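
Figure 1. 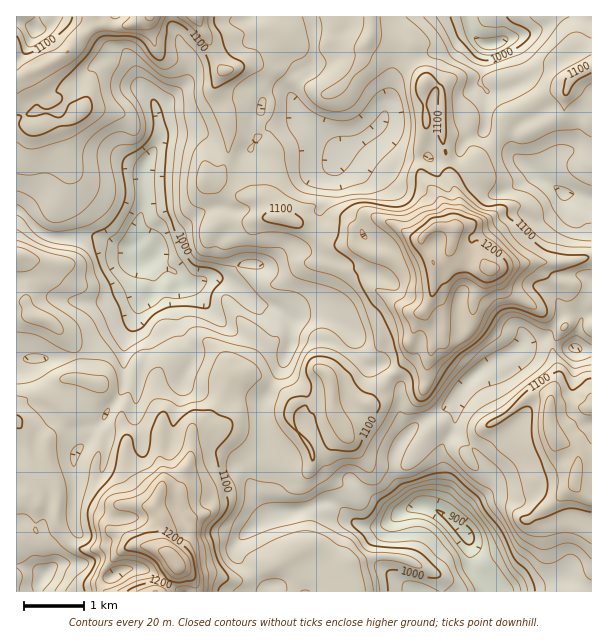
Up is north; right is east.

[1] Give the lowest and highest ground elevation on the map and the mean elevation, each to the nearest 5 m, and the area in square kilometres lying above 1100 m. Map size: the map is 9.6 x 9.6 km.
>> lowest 895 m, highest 1250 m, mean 1070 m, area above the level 20.1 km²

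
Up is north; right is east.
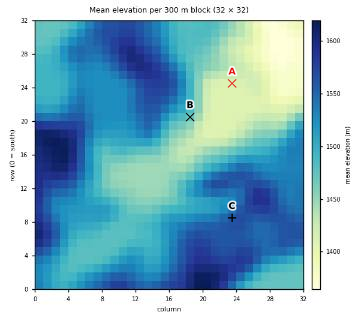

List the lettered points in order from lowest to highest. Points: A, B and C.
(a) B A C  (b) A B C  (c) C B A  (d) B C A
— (b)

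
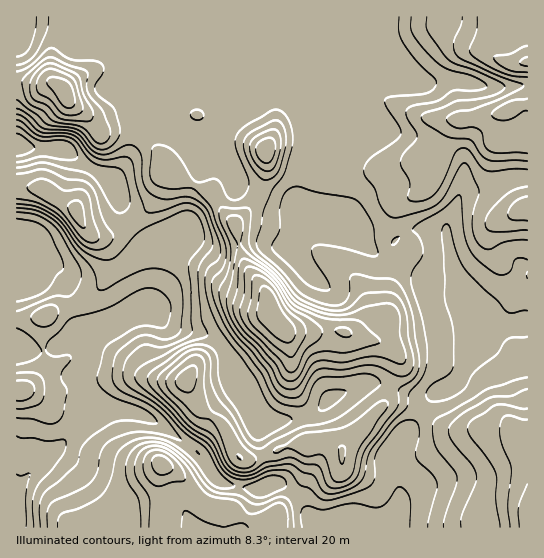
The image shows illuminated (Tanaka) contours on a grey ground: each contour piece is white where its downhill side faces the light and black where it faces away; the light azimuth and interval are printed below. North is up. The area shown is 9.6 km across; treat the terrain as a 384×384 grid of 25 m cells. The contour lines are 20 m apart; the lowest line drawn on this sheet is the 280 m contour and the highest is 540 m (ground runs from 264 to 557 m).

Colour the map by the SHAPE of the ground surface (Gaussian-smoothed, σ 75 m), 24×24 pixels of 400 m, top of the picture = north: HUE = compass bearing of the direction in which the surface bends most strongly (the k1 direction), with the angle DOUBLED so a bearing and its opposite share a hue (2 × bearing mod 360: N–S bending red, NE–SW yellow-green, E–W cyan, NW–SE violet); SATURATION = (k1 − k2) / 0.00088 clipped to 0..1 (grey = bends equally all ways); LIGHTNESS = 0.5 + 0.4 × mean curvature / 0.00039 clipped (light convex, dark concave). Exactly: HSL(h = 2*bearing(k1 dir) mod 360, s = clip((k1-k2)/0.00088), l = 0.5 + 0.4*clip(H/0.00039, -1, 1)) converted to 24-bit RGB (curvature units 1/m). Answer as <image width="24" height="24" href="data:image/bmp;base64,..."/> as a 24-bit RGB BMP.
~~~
<image width="24" height="24" href="data:image/bmp;base64,Qk32BgAAAAAAADYAAAAoAAAAGAAAABgAAAABABgAAAAAAMAGAAATCwAAEwsAAAAAAAAAAAAAOCVmo8SVp5aymnuihnWEQUVyytGOemaDg2NvsY9lXcHIaGfV7uXISCNdgHQ/ZnVQgoZhYYFsYXeEeH2QjIeWn4WCSkV2p7qEMnGSmryNjXhxj2yKqGqKckRywc1KcW1OeOm8L5Pt1mECCTAM/hoIkCZ74VVcP5cnRKVoYY2QYnR4ZH5ufIR2lnt6VlWLqrKDNqVebZJYlXpyc2NskWGInGa32Lu0q/PlGFzfMwAY/8tRC44jEzkNj50/YY/B8OfbLJi2Y1SQhGiDbHpobXxdgIBeZnhglaZrootyOXBCbY1YeX6XapKoY6zT1/Ts7TSiMwAcNd26z/zjrGL/wp/8pLLcM8PT48akhnYzJVddgmyem3SZh3qEeYmBdomNgpt7iHpflZ16OZJqXY51bphxQao6XjgDMwAKTNhqlP/BZ9BDHjk/ZZwwedRwkG3KxHeu76bCIXJvMFpPeIukkom5jpOudHmehrW8XrJYb7OWe3aTSndhe3AyVC4TMwsTY8p6o+q4e9qYgih3gjlqlnssQbMTLFszeohbzYyq6KfcJpe+RqaQVZCapoKyl7LBc1Sg4NvuUl2shHGMekmUqFi5jmrOf5foz+roitqBSHtpaTFpezJ64cKYWs5ML01BPmclVXQw3WMnipMxPGlPQXBCVYBFjJVNlGZ3p2hDrU11jnGBTGKCaG2ihb28RK/Mx57T89nYRDB9YSNgc0VS3umezltmXD17lqFwP3JafqtlvOXCNkmWZ42RZIeAhItpcH9Uf3hPgZZQeI1sYW6MSaKWkq+jTbGiNJBr7YNegQBbdiZNdqlpt+OinlnGUGO+o527dpLOlNbDlL1oYEuIdXeDY3V8iH55fYWLjGDJz9eURXx6bn9ZVHpOUo05dFQ6XDIynl83fh99n6rJsNnMve/WjZbnc4j4xK7trVm2vq6AT4OuY1mDf3iFaml+hIBsfoJmOpCu45izqULQtH2daY5mXHxdbWtiR1Roll6AUX7Dhr692+e5fPuuNSpzQiEXXDIfuY1vzcernEOjeGKAfnN6e2F5h4BtiXZxXHNOcYVDcUxetXFhqH13a3pvY29vSmh2WYefZqvEtmVozP/PuRmaTho3ck1aV6pza6RvsIxgi0NXa31rgGiCgF12jZt6coWXbYmAZYKBbSlIucMpY65bi3albnSeVKKvSLK2VSxnzv+70skMVAwrgmV/c5Obcad8emZah3hdqnWCbpOSa0iAn2Fifa9rXHJbkW9xYjFYoBlO0frYZXfLT4p9X5ppbIqGOi1Seicw2/+ZUik8YXF+eImJfodyf3Vrgm91hopfipprkWpzTzR4uJKNsm1mb2ZTQjERTRUqw/7YftWDQj59ylyrsWtISmM0HREkm/W688vOdFaVWmt/fnh4gH56f3d5fld0tHpun5lFbIE6KFZojKqUtIfEuYvRkJf0zPf+h9/eyJGmRypqhzxiwXttrGW2Najrdu6IZjRB139pRmlqfXFtgnRmenJjYHmHh6SbuIe8y6WyIWd/YZVUUZBcebihlI7aq7bEV1icphYSTB4fS2eLy7q2n83MSoehrGRUYypj865IKLWPW2GKhY2ddXyndnefdX6Qh3p0wKeROj+TlEJJhJM5VGIhTEASbl0DLgUI6iYAPthnJ4F8htGGq219fVp3hFyAUiWj8fLZPnzQQWaKgZWFbHKBbIuUhXainYOmq4yFnjlzWzyQxpigaHK4Yhc49EwiElA6sv/HnKjXPnq6d51ahUlSk5BeVYeNLsPDzNiP7HiyR0KDg4B2fHp1b3pkZV9Jh2REoWxOuW6bPqi2nbR3XW+dK0qyZ2DA1Pftd/jylE+ncmGCenV/YW+doq3AZmGVV35gVYhBzGNAfV2CgX18f3V8hGp/Xn6qjMTWh5TWrqHReHLYwaTkm3HJRTruqsjm2ffURiBHakpEgnJ5fn2AcIR0iIhig29yeYB7dYVvinRmf3N3gXhzcneEeKOeZJ6DcHtHX103iKA2U0gbLikFjnkBID+x6/PYyEGP4FLXalejdH16fX98fn99f399f39+f4B/f4B8gXh6gneIg5GYfJSXg3lwfmVoflRhiFZSoT8spClsebjqp6j1JkM27uMsZUA1gXdPkGJ1k3p+coV+fYCAf39/f4B/f4B/fn2AhHuBdYx7goR1gHZ0gHh/gl+GjGSDdoiagKDGk6jNYrR5TZ9OTmV7t69ihnd2fX99doB+kYh4jHaOe3yBf3+AgICAf4CAe3t/iHqDhY5+eH1/f35/eXmAXFSFk4Kfh6aTZH1+j3Fqq5yAXol7"/>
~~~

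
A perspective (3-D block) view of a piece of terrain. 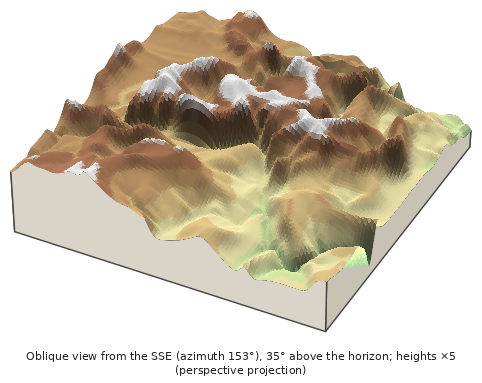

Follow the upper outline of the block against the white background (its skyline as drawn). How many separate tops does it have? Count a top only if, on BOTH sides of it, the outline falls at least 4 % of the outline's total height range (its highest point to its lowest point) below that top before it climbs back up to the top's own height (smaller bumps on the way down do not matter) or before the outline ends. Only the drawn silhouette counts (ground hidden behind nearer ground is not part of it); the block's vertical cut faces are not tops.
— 2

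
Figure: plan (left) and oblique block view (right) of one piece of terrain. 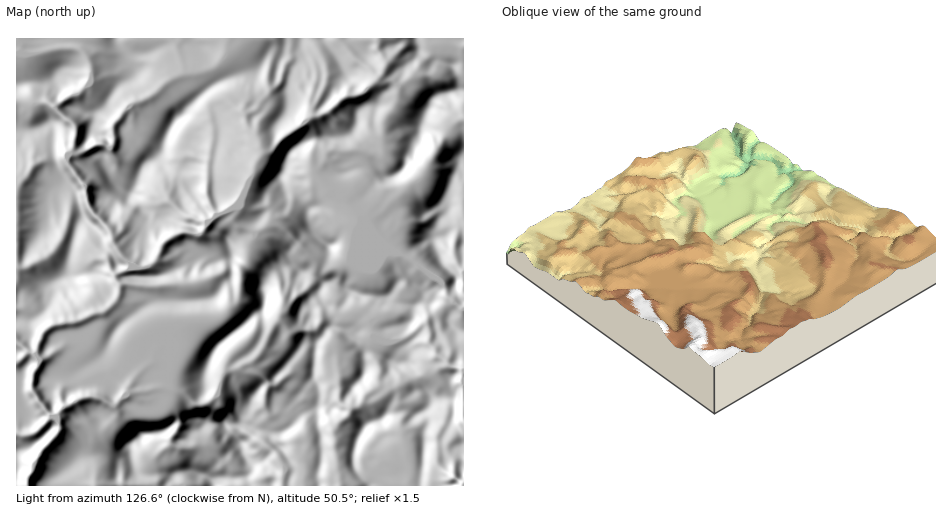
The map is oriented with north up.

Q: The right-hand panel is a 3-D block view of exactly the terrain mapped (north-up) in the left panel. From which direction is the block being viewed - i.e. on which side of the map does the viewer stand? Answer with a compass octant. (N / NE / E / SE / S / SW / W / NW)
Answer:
NE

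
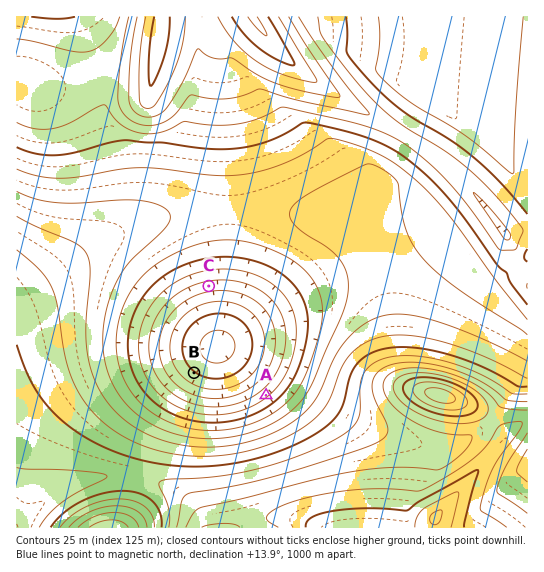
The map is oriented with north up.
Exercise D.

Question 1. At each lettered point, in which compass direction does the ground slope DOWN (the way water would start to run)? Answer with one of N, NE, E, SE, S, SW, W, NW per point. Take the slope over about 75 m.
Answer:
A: NW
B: NE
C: S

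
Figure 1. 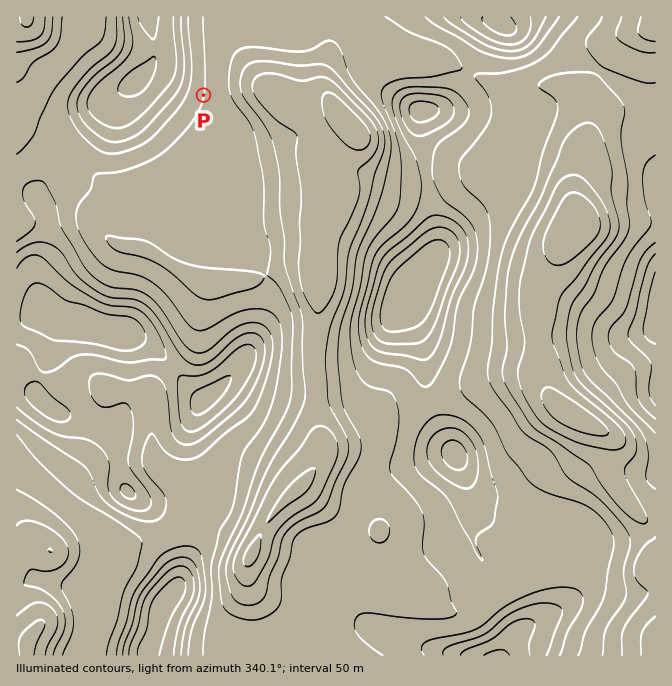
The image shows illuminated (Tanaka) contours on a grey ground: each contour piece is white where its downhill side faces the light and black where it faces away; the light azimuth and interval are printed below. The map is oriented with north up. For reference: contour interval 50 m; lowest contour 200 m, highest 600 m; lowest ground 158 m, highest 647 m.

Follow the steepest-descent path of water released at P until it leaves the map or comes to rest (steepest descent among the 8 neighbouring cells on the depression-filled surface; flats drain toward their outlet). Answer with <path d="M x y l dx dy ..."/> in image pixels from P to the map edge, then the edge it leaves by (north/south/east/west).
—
<path d="M204 95l-12 0-3-3-2 0-22-22-10 0 0-25-1-2 0-6-2-2 0-5-3-7 0-5-2-1"/>
exit: north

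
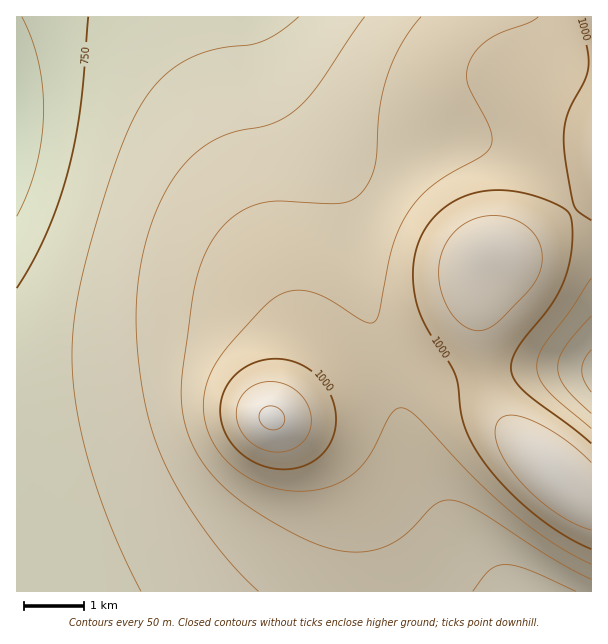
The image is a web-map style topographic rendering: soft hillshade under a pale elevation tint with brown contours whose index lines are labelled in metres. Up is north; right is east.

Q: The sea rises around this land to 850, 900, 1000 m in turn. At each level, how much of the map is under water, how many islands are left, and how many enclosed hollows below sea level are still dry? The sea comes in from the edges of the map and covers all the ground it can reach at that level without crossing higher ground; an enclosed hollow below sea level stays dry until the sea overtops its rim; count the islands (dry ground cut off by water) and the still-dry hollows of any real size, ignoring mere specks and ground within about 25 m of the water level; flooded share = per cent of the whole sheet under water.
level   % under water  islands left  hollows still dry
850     32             0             0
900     50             0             0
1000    85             1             0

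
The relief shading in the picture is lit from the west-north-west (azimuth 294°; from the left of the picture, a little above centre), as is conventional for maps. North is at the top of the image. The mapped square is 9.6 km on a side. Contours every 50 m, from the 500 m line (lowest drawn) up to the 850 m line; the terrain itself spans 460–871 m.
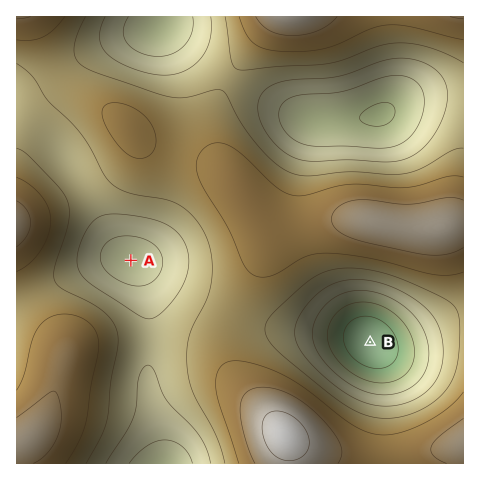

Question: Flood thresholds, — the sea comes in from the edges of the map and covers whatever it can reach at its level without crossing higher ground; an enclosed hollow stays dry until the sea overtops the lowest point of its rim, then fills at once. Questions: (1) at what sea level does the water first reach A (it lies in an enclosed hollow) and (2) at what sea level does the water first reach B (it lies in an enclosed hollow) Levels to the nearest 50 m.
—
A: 650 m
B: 700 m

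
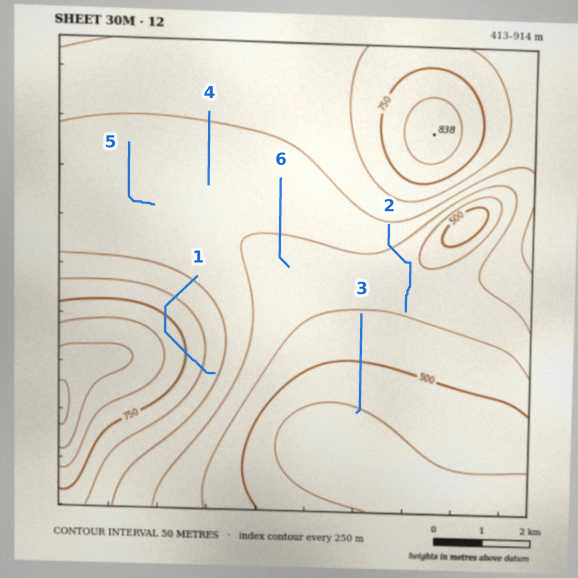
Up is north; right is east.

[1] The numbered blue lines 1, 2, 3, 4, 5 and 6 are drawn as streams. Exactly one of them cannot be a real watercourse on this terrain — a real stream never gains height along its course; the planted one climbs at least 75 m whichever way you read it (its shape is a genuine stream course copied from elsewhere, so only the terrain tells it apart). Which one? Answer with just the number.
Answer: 1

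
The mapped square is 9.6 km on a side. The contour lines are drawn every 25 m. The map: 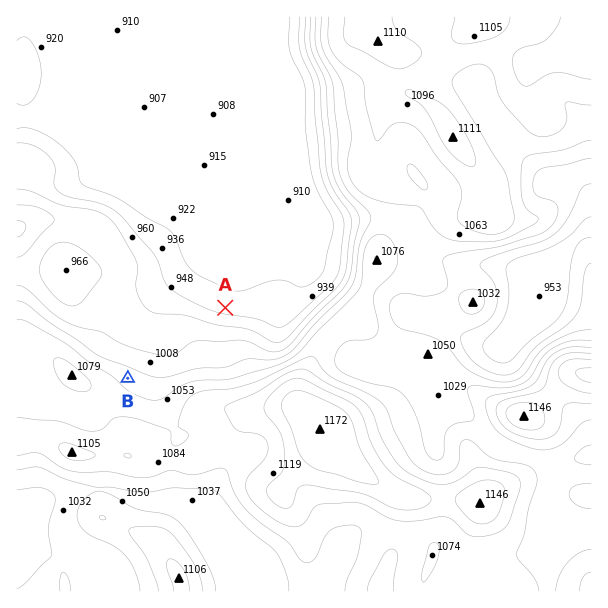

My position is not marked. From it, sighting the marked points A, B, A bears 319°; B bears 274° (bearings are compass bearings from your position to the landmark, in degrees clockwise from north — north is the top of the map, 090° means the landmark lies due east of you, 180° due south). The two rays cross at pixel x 297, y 390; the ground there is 1150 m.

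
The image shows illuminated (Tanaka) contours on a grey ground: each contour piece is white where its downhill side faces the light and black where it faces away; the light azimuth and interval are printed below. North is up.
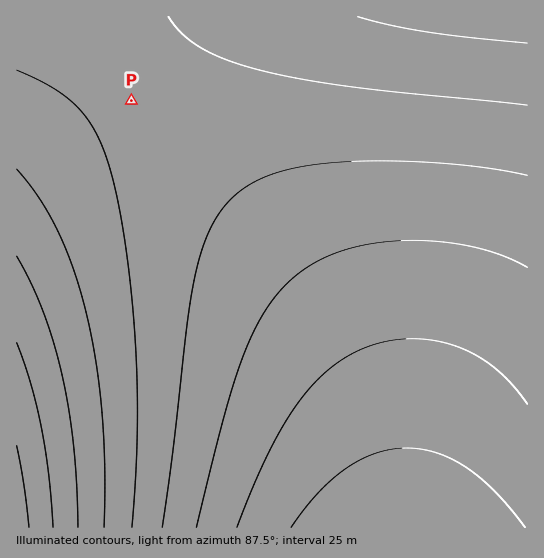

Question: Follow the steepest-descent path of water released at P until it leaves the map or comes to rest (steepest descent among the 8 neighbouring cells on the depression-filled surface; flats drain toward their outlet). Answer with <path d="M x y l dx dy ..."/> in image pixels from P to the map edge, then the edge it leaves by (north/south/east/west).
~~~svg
<path d="M131 101l-14 0-100 100"/>
exit: west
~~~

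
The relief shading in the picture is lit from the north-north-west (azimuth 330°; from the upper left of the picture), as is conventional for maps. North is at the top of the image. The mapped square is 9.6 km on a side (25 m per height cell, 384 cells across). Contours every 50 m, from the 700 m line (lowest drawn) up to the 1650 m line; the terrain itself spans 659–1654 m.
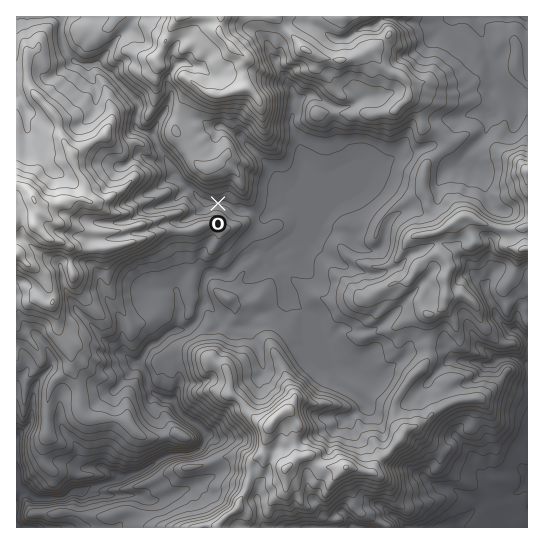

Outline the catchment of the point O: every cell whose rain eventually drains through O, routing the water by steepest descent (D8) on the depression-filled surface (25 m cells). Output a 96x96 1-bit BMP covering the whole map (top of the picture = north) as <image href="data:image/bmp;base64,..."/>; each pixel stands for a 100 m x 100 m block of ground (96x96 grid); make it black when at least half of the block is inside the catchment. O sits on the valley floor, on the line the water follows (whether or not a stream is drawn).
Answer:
<image width="96" height="96" href="data:image/bmp;base64,Qk2+BAAAAAAAAD4AAAAoAAAAYAAAAGAAAAABAAEAAAAAAIAEAAATCwAAEwsAAAIAAAAAAAAA////AAAAAAAAAAAAAAAAAAAAAAAAAAAAAAAAAAAAAAAAAAAAAAAAAAAAAAAAAAAAAAAAAAAAAAAAAAAAAAAAAAAAAAAAAAAAAAAAAAAAAAAAAAAAAAAAAAAAAAAAAAAAAAAAAAAAAAAAAAAAAAAAAAAAAAAAAAAAAAAAAAAAAAAAAAAAAAAAAAAAAAAAAAAAAAAAAAAAAAAAAAAAAAAAAAAAAAAAAAAAAAAAAAAAAAAAAAAAAAAAAAAAAAAAAAAAAAAAAAAAAAAAAAAAAAAAAAAAAAAAAAAAAAAAAAAAAAAAAAAAAAAAAAAAAAAAAAAAAAAAAAAAAAAAAAAAAAAAAAAAAAAAAAAAAAAAAAAAAAAAAAAAAAAAAAAAAAAAAAAAAAAAAAAAAAAAAAAAAAAAAAAAAAAAAAAAAAAAAAAAAAAAAAAAAAAAAAAAAAAAAAAAAAAAAAAAAAAAAAAAAAAAAAAAAAAAAAAAAAAAAAAAAAAAAAAAAAAAAAAAAAAAAAAAAAAAAAAAAAAAAAAAAAAAAAAAAAAAAAAAAAAAAAAAAAAAAAAAAAAAAAAAAAAAAAAAAAAAAAAAAAAAAAAAAAAAAAAAAAAAAAAAAAAAAAAAAAAAAAAAAAAAAAAAAAAAAAAAAAAAAAAAAAAAAAAAAAAAAAAAAAAAAAAAAAAAAAAAAAAAAAAAAAAAAAAAAAAAAAAAAAAAAAAAAAAAAAAAAAAAAAAAAAAAAAAAAAAAAAAAAAAAAAAAAAAAAAAAAAAAAAAAAAAAAAAAAAAAAAAAAAAAAAAAAAAAAAAAAAAAAAAAAAAAAAAAAAAAAAAAAAAAAAAAAAAAAAAAAAAAH4AAAAAAAAAAAAAAf/gAAAAAAAAAAAAD//+AAAAAAAAAAAAH///gAAAAAAAAAAAP////4AAAAAAAAAAf////+AAAAAAAAAAP/////AAAAAAAAAAP/////AAAAAAAAAAP/////AAAAAAAAAAf/////AAAAAAAAAAf/////AAAAAAAAAA//////AAAAAAAAAD//////AAAAAAAAAD//////AAAAAAAAAD//////AAAAAAAAAD/////8AAAAAAAAAD/////wAAAAAAAAAD/////gAAAAAAAAAD/////gAAAAAAAAAD/////AAAAAAAAAAD////+AAAAAAAAAAD////+AAAAAAAAAAD////8AAAAAAAAAAD////8AAAAAAAAAAD////8AAAAAAAAAAD////+AAAAAAAAAAD////+AAAAAAAAAAD////+AAAAAAAAAAD////+AAAAAAAAAAD/////BwAAAAAAAAD/////n8AAAAAAAAD//////+AAAAAAAAD//////+AAAAAAAAD//////+AAAAAAAAD//////+AAAAAAAAD//////+AAAAAAAAD//////+AAAAAAAAD//////4AAAAAAAAD//////wAAAAAAAAD//////gAAAAAAAAD//////AAAAAAAAAD//////AAAAAAAAAD//////AAAAAAAAAD//////AAAAAAAAAA="/>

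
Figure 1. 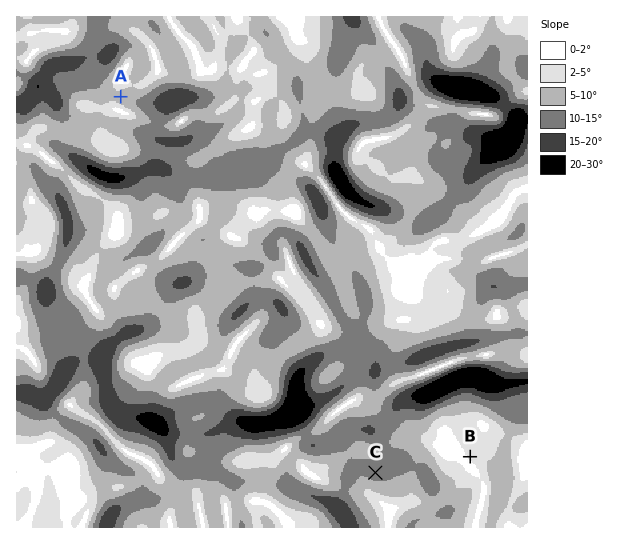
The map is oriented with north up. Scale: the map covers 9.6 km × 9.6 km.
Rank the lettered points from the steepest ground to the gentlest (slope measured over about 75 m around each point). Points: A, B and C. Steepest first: C A B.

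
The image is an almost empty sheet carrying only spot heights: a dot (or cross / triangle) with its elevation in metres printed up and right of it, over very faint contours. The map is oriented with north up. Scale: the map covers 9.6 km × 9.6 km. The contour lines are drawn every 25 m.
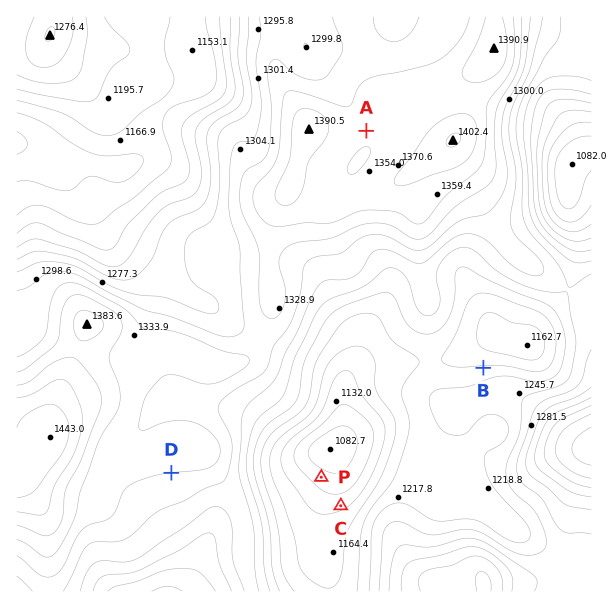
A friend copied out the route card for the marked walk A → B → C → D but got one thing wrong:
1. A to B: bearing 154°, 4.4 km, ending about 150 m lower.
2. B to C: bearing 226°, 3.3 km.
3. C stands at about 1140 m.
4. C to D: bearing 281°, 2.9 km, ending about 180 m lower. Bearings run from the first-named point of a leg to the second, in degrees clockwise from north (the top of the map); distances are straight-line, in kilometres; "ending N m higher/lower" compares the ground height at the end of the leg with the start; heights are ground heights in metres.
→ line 4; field sense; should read higher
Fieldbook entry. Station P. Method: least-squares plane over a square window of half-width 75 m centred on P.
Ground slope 5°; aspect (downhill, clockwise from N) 36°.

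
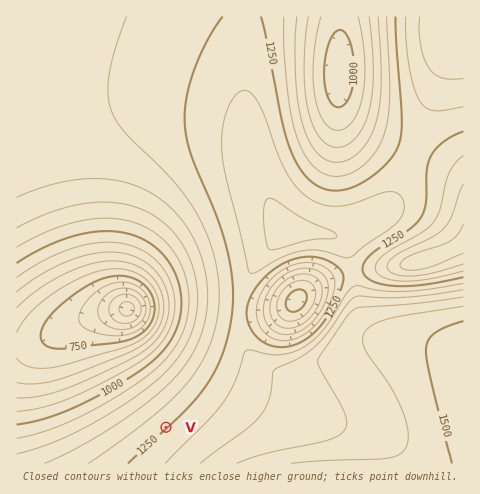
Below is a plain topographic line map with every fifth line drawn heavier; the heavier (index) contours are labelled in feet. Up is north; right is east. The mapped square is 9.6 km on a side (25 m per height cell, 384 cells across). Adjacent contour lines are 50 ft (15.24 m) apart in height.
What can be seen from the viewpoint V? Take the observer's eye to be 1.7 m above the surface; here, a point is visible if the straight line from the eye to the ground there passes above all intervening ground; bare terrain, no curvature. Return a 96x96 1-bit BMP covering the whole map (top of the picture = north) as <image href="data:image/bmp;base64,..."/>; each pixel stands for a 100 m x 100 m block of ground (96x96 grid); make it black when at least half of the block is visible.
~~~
<image width="96" height="96" href="data:image/bmp;base64,Qk2+BAAAAAAAAD4AAAAoAAAAYAAAAGAAAAABAAEAAAAAAIAEAAATCwAAEwsAAAIAAAAAAAAA////AAAAAAD////gD/+AAAAAAAD////4D4AAAAAAAAD/////wAAAAAAAAAD/////8AAAAAAAAAD/////+AAAAAAAAAD//////AAAAAAAAAD//////AAAAAAAAAD//////gAAAAAAAAD/8AD//wAAAAAAAAD/AAAP/4AAAAAAAAD4AAAD/+AAAAAAAADwAAAB//gAAAAAAADgAAAA//4AAAAAAADAAAAAf/+AAAAAAACAAAAAP//gAAAAAACAAAAAP//8AAAAAAAAAAAAH///gAAAAAAAAAAAH///8AAAAAAAAAAAH////wAAAAAAAAAAD/////AAAAAAAAAAD//4D/8AAAAAAAAAD//gA//wAACAAAAAD//AAP/+AACAAAAAD//AAH//wACAAAAAD/+AAD/4AADAAAAAB/8AAB+AAADgAAAAB/8AAA4AAADgAAAAB/8AAA4AAADwAAAAB/8AAAYAAAD4AAAAD/8AAAIAAAD8AAAAD/8AAAEAAAD+AAAAD/8AAAEAAAD/AAAAD/8AAAAAAAD/gAAAD/8AAAAAAAD/wAAAH/+AAAAAAAD/4AAAH/+AAAAAAAD/+AAAP//AAAAAAAD//AAAf//AAAAAAAD//gAA///gAAAAAAD//4AB///wAAAAAAD//+AH///4AAAAAAD///9////8AAAAAAD////////+AAAAAAD/////////gAAAAAD/////////4AAAAAD/////////+AAAAAD//////////+AAAAD///////////wAAAD///////////AAAAD/////////AAAAAAD////////+AAAAAAD////////+AAAAAAD////////8AAAAAAD////////4AAAAAAD////////4AAAAAAD////////wAAAAAAD////////wAAAAAAD////////wAAAAAAD////////gAAAAAAD////////gAAAAAAD////////AAAAAAAD////////AAAAAAAD///////+AAAAAAAD///////+AAAAAAAD///////8AAAAAAAD///////8AAAAAAAD///////4AAAAAAAD///////4AAAAAAAD///////wAAAAAAAD///////gAAAAAAAD///////AAAAAAAAD//////+AAAAAAAAD//////8AAAAAAAAD//////wAAAAAAAAD//////gAAAAAAAAD/////+AAAAAAAAAD/////4AAAAAAAAAD/////gAAAAAAAAAD////+AAAAAAAAAAD////8AAAAAAAAAAD////wAAAAAAAAAAD////gAAAAAAAAAAD////AAAAAAAAAAAD///+AAAAAAAAAAAD///8AAAAAAAAAAAD///4AAAAAAAAAAAD///4AAAAAAAAAAAD///wAAAAAAAAAAAD///wAAAAAAAAAAAD///wAAAAAAAAAAAD///wAAAAAAAAAAAD///wAAAAAAAAAAAD///gAAAAAAAAAAAD///gAAAAAAAAAAAD///gAAAAAAAAAAAD///gAAAAAAAAAAAA="/>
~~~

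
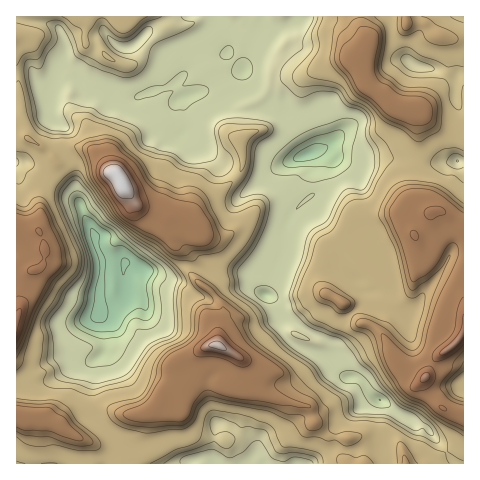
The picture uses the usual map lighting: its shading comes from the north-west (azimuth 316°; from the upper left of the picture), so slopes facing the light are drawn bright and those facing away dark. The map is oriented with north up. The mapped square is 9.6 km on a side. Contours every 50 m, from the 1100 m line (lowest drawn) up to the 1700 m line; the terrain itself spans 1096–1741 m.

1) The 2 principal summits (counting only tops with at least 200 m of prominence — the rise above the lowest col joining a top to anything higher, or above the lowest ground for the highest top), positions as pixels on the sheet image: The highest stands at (122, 182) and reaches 1741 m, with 645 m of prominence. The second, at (218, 346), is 1718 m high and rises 288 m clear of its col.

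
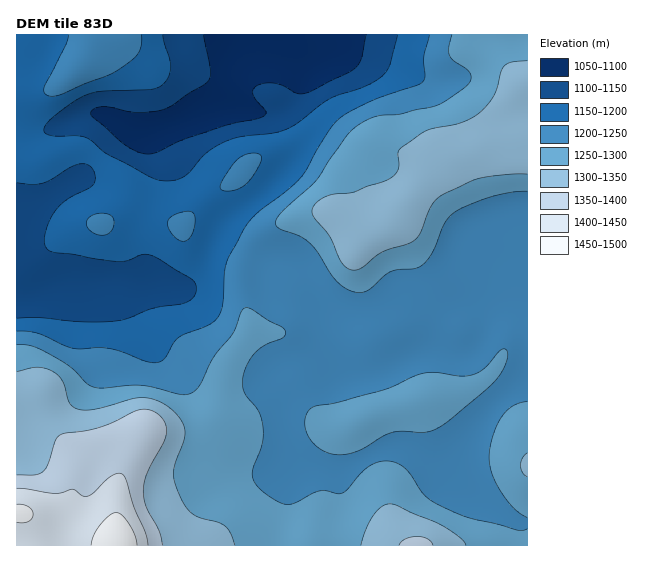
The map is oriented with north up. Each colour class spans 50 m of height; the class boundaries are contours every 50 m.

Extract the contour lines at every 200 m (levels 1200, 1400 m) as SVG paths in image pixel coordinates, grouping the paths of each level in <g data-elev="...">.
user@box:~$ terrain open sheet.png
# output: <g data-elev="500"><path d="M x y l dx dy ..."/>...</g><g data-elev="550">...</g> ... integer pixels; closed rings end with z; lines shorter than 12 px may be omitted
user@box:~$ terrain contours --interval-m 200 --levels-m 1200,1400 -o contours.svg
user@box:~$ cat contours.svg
<g data-elev="1200"><path d="M183 241l7-3 4-10 1-12-2-4-3-1-15 4-5 2-2 4 0 6 4 6 5 6z"/><path d="M98 235l8 0 6-4 2-8-3-7-5-2-7-1-6 2-5 4-2 4 2 5 4 4z"/><path d="M223 191l14-1 10-7 13-19 2-5-2-4-5-2-6 1-12 6-16 23-1 5z"/><path d="M69 35l-3 10-22 42 0 5 5 4 12-1 48-20 10-6 13-9 6-7 3-8 1-10"/><path d="M429 35l-5 21 1 20-2 5-6 4-48 17-22 11-12 9-15 22-19 33-14 14-30 22-12 15-19 36-3 40-5 13-11 9-28 11-5 5-8 14-4 5-5 2-8-1-28-11-14-3-34 0-35-15-21-2"/></g><g data-elev="1400"><path d="M148 545l-3-13-11-25-8-27-4-6-4-1-7 3-18 18-7 2-4 0-9-7-18 4-38-5"/></g>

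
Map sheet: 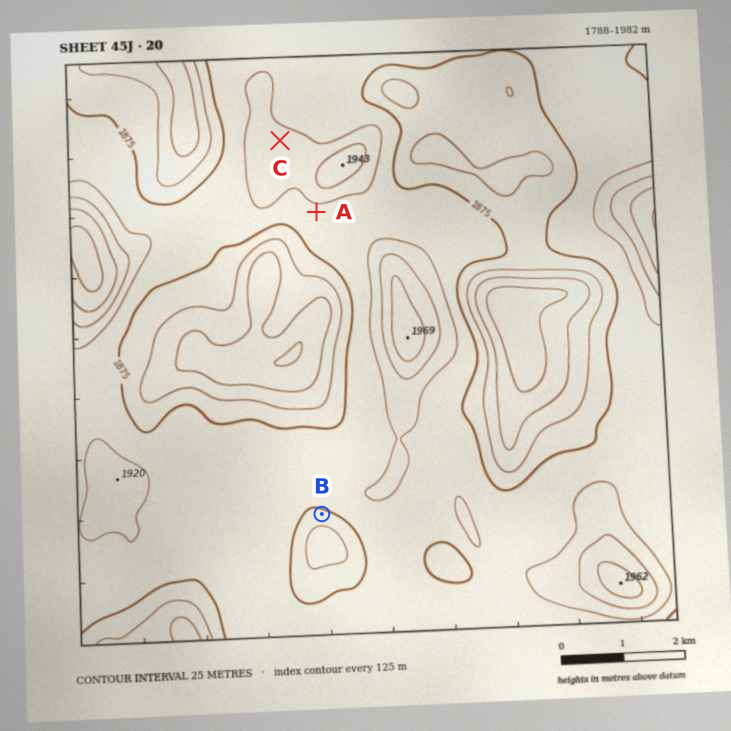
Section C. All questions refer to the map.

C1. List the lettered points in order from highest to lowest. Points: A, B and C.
C A B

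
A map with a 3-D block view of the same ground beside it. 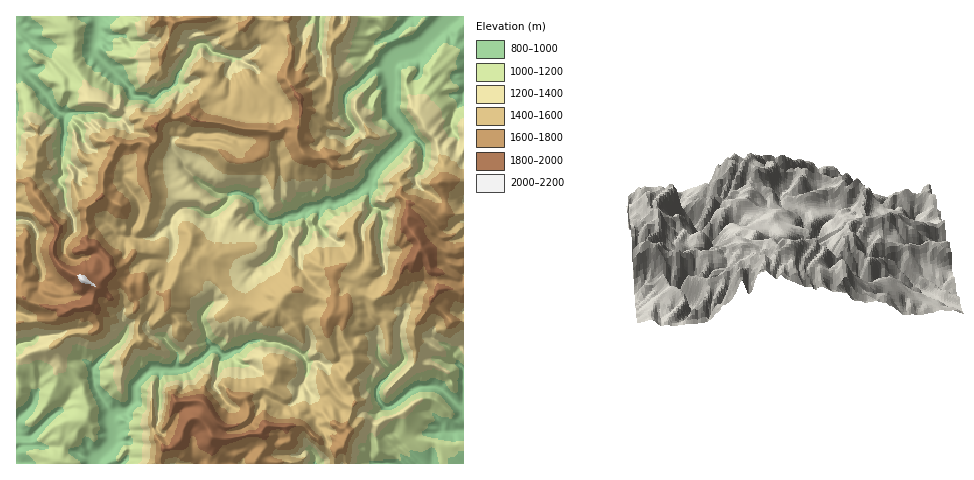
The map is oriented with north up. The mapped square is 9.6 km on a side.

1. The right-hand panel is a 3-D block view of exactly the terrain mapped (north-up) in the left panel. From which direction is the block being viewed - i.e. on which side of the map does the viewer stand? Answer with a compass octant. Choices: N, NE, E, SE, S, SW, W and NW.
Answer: E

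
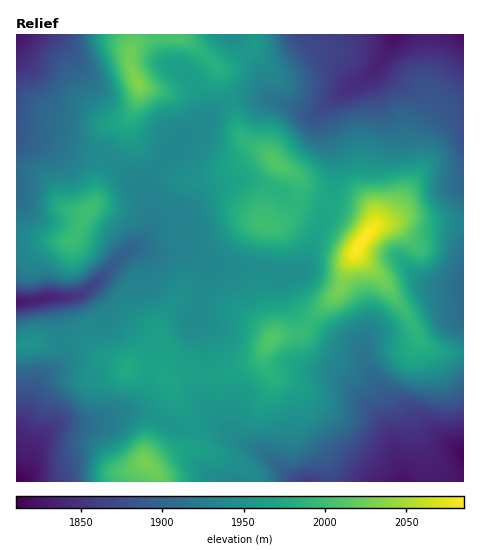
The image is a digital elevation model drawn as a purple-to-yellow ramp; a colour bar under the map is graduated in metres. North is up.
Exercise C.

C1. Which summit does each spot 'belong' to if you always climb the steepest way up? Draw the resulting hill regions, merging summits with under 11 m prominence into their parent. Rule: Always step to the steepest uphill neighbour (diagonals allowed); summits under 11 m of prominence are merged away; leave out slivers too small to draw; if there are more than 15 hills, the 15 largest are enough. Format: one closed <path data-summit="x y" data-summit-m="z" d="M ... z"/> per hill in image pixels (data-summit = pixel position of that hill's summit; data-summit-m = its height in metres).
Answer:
<path data-summit="360 245" data-summit-m="2086" d="M463 34l-67 0-7 15-13 19-8 9-25 13-15 13-5 9 0 7 13 38 0 19-6 27-27 65-5 5-15 4 5 18 10 17 8 8 35 22 17 6 6 6 7 20 28 36 2 12-3 15 0 20 5 25 61-1z"/><path data-summit="138 82" data-summit-m="2033" d="M395 34l-378 0-1 101 17 4 19 0 29 12 18 3 20 14 26 27 2-12 29-34 5-9 19-14 22-20 15-7 18-1 16 1 35 13 9 0 25-20 28-15 8-9 13-19z"/><path data-summit="271 339" data-summit-m="2013" d="M206 259l-2 1 3 6 0 11-10 46 0 7 7 20 0 15-7 20 0 9 5 10 16 15 17 19 35 18 21 21 8 5 103 0 0-10-4-15 0-20 3-15-1-8-5-10-24-30-9-22-6-5-15-5-35-22-8-8-9-15-8-21-4 0-19-9-37-1z"/><path data-summit="127 368" data-summit-m="1977" d="M138 248l-12 4-41 40-10 4-21 0-2 2 10 41 0 15-4 10-22 22-6 21-14 27 1 47 11-9 6-21 5-10 15-15 9-4 29 2 18-4 19-7 16 0 33 15 38-1 14 5-5-6-23-22-5-10 0-9 7-20 0-15-7-20 0-7 10-46-1-15-7-8-10-4-36 3z"/><path data-summit="87 213" data-summit-m="2002" d="M18 136l-2 0 0 166 62-7 18-11 30-32 14-9 13-23 0-15-9-12-38-35-32-10-22-9-19 0z"/><path data-summit="274 162" data-summit-m="2012" d="M255 98l-18 1-22 12-15 15-17 11-7 12-21 22-9 14 0 9 8 14-3 18 8-9 27-3 20-22 32-13 11 1 27 9 16 9 27 9 7 5 10-36 0-19-13-38 0-7 3-6-11 6-9 0-26-10z"/><path data-summit="146 463" data-summit-m="2028" d="M145 413l-16 0-19 7-18 4-29-2-9 4-17 18-9 28-12 9 282 0-7-4-21-21-49-28-43 0z"/><path data-summit="265 226" data-summit-m="2002" d="M241 179l-16 3-19 10-23 23-24 2-24 30 18 6 36-3 19 12 13 4 37 1 25 10 15-4 6-7 21-55-6-4-27-9-16-9z"/><path data-summit="29 344" data-summit-m="1954" d="M52 298l-36 5 1 130 13-26 6-21 24-27 2-20-8-36z"/>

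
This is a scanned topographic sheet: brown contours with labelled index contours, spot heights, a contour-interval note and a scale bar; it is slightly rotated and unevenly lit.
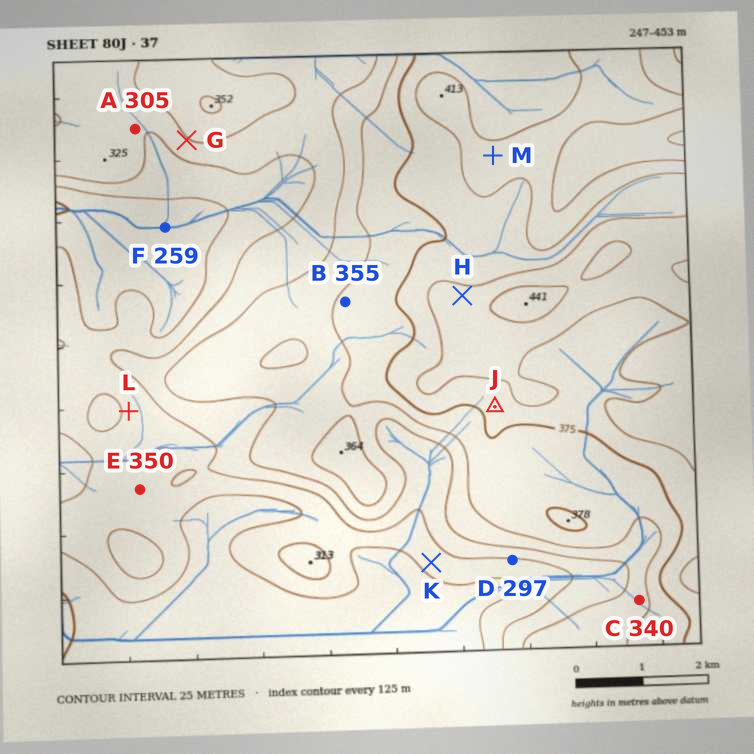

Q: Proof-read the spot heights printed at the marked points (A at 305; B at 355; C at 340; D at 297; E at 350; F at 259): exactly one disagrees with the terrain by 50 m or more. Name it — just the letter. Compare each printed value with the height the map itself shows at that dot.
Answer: E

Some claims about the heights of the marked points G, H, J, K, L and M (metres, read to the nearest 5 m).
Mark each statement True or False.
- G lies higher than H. False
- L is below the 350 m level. True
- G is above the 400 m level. False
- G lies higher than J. False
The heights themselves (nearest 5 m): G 320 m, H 415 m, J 385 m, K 285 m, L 295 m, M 410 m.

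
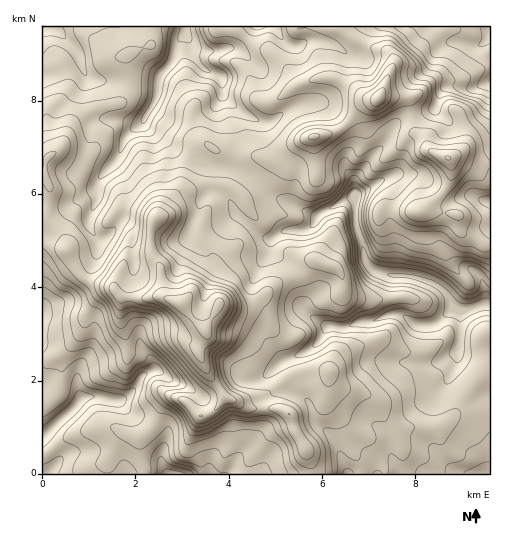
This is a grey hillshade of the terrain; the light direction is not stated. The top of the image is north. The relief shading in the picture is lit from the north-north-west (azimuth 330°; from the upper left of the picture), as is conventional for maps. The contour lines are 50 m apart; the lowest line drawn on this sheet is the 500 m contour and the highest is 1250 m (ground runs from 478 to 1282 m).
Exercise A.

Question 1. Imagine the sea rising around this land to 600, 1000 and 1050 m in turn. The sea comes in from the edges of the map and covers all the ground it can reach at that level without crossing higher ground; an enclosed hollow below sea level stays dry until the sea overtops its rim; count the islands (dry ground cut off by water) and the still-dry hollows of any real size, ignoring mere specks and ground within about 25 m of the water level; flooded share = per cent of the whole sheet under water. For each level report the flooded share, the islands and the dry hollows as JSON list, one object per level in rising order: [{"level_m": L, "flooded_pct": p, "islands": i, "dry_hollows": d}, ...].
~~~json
[{"level_m": 600, "flooded_pct": 9, "islands": 0, "dry_hollows": 0}, {"level_m": 1000, "flooded_pct": 91, "islands": 4, "dry_hollows": 0}, {"level_m": 1050, "flooded_pct": 94, "islands": 3, "dry_hollows": 0}]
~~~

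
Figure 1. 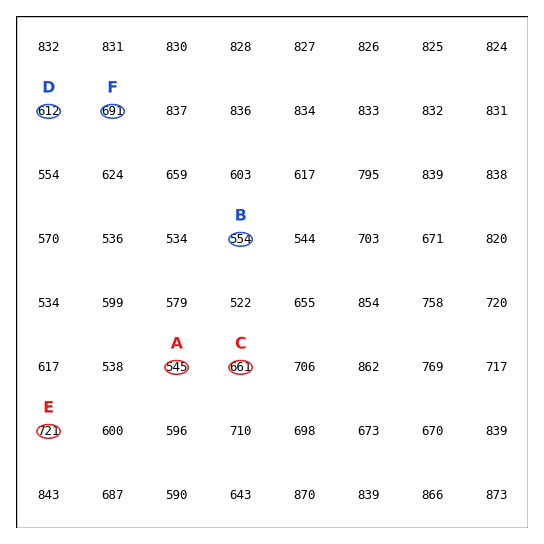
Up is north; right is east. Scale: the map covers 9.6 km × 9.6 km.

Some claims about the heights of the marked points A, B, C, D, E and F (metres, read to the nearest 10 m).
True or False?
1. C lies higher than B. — True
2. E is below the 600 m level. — False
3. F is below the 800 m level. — True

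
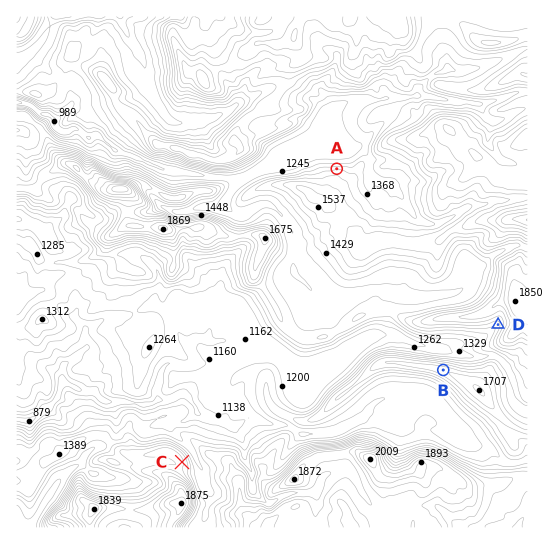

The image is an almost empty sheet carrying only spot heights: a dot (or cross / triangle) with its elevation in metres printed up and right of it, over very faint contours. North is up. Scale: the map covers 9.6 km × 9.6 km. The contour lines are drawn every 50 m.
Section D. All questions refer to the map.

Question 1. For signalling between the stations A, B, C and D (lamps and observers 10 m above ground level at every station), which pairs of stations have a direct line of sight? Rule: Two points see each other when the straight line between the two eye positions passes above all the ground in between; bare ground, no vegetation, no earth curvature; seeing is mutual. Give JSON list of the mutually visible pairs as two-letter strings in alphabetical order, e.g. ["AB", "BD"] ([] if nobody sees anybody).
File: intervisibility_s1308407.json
["BC", "BD"]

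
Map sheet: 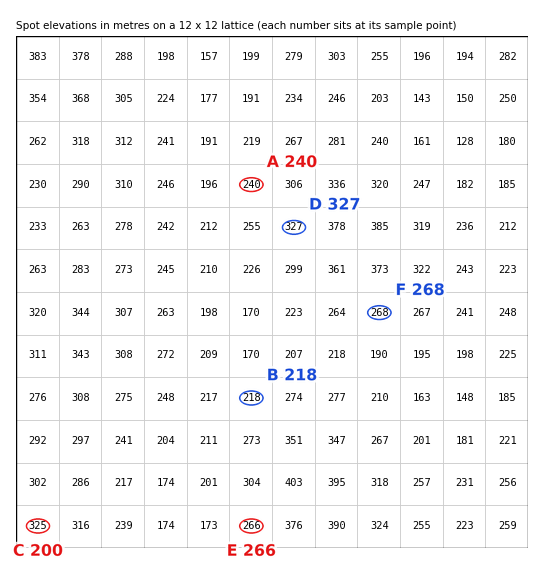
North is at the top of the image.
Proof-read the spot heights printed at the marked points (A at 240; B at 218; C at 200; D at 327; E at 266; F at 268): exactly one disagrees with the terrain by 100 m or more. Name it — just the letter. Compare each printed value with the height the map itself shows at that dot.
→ C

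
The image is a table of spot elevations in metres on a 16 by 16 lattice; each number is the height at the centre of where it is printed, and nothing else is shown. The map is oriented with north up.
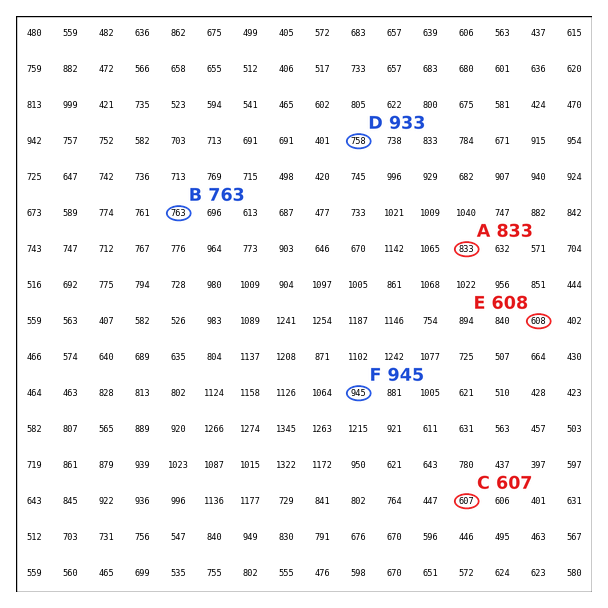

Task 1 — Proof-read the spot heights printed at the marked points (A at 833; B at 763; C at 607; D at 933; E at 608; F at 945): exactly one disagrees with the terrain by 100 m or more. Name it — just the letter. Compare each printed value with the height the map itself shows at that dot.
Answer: D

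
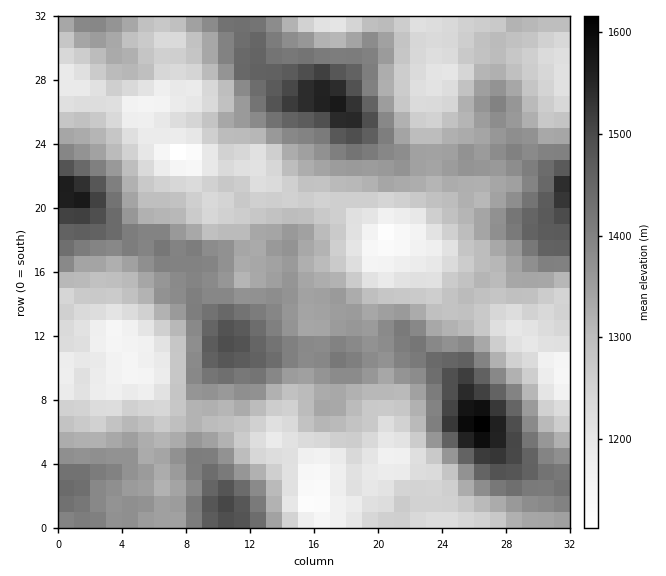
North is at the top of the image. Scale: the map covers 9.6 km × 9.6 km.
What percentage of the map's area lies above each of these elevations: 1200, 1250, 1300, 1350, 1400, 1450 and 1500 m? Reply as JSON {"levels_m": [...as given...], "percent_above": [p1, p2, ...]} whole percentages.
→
{"levels_m": [1200, 1250, 1300, 1350, 1400, 1450, 1500], "percent_above": [90, 75, 57, 39, 21, 10, 4]}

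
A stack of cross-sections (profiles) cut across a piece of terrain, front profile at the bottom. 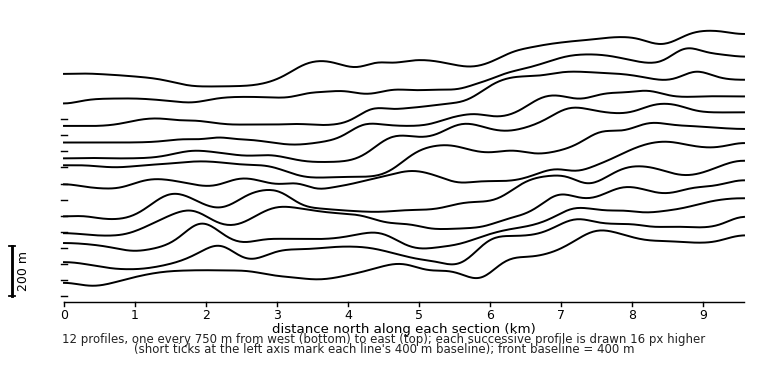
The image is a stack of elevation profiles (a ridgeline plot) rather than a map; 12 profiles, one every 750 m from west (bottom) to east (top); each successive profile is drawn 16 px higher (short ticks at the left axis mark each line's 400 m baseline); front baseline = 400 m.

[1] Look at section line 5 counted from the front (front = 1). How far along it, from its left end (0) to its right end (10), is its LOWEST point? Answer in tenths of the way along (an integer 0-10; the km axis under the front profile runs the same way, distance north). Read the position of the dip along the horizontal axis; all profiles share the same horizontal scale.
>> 1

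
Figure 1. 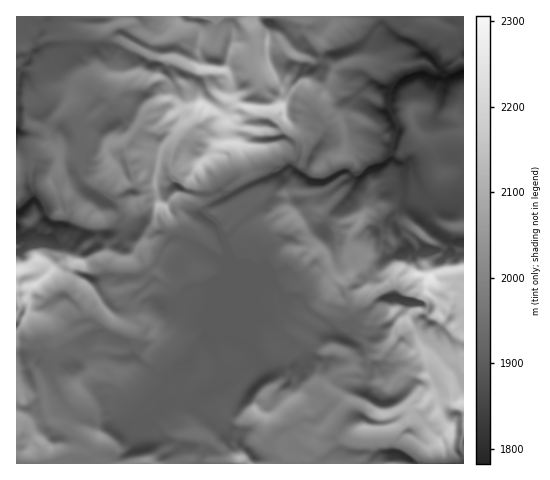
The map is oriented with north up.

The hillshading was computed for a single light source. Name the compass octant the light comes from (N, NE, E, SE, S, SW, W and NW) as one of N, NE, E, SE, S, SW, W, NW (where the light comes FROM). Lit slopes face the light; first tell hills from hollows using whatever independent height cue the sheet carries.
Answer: S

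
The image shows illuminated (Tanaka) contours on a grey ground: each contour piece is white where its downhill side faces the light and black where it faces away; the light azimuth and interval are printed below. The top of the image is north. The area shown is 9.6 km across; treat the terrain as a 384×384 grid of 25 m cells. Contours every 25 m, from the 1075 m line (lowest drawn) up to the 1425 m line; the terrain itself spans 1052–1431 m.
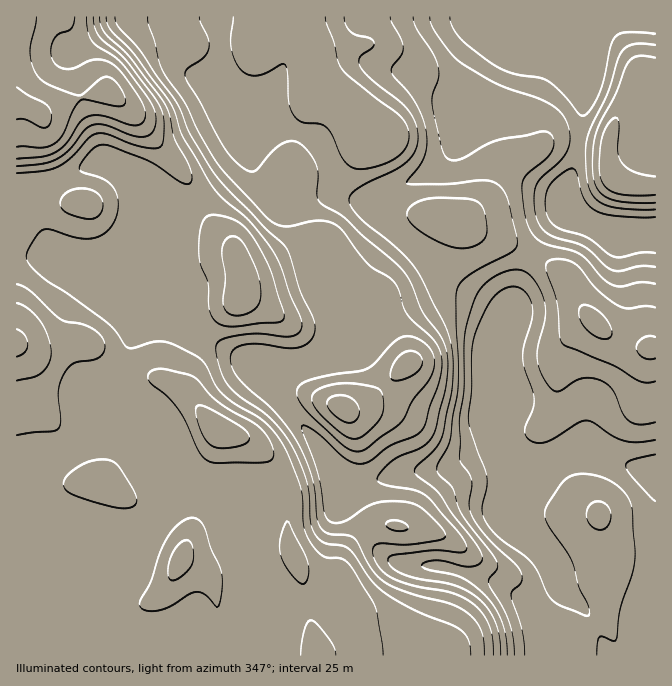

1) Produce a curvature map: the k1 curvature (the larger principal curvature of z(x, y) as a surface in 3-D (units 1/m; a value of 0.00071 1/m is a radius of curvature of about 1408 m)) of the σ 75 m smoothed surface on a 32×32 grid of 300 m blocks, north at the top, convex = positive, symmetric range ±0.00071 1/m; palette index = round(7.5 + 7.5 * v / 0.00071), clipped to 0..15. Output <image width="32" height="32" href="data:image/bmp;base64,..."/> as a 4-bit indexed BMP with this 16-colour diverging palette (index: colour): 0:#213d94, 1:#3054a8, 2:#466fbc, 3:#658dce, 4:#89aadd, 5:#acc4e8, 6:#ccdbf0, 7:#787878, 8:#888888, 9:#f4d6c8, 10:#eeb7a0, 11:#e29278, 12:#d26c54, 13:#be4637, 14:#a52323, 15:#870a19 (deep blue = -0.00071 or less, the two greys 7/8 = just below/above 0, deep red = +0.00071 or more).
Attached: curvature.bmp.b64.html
<image width="32" height="32" href="data:image/bmp;base64,Qk12AgAAAAAAAHYAAAAoAAAAIAAAACAAAAABAAQAAAAAAAACAAATCwAAEwsAABAAAAAAAAAAlD0hAKhUMAC8b0YAzo1lAN2qiQDoxKwA8NvMAHh4eACIiIgAyNb0AKC37gB4kuIAVGzSADdGvgAjI6UAGQqHAIeIeIh4uIipiYiJq5iKiJh3h4iIeLh3uImJmayYmYmXiIeKynmnd7eKvLq7iIiKh4iHiJ2aqIi4vamZqXqIiaiIiHd8u5iLytlXd73ah4moiIiHitl4jcrKmr78iHiZmIiIiInKh462nN3upniZmpeIiJqomYd+xmmqqYZ4iJqZiamaiIh3fch5iZmpiImpl3eImXeKiK+nm4iXmIiJiId3mYiHi7zsh8t4upeJl3iYmad4d47+yYrrqrp3iriJqYqHeIjOmJnP26i7d3e5eJmKd3iry3d5y7u6vJh3uXaJmZiZqZt2eIh3vdyHibmImqmsuYmKlnm4d4zMh4m6mqqpmpiIecq+yYeMq5d3mruZqIh3iHnMy4iHjHmndovKiZeHd4iHrKh3eKuImGecuJmHh4eHiKyYd4q5iJmK3aiJh4iIh4m9qqvLiIiavMqneZmJqIeJzIirp4mamapmmHiJzLmHi8l3mZaKu6mpZ6uqeKqoeM2XiZiYeIiaqmav/5qnd3v6d4mYm6mXeau5n6fNt1jPt3eIh4nMp3iZy693m8mM/Yd3iId5vJd3iKqfp6vN3/yYd4iHnLqHiaqZbOiYis+4eIiIicp4iauYmHjqlmn8h3iJmJuIeKqXd4h4y5aNyZmYiqibmqqod3iIicqormWIh3mXi3iZhnd4iIiY"/>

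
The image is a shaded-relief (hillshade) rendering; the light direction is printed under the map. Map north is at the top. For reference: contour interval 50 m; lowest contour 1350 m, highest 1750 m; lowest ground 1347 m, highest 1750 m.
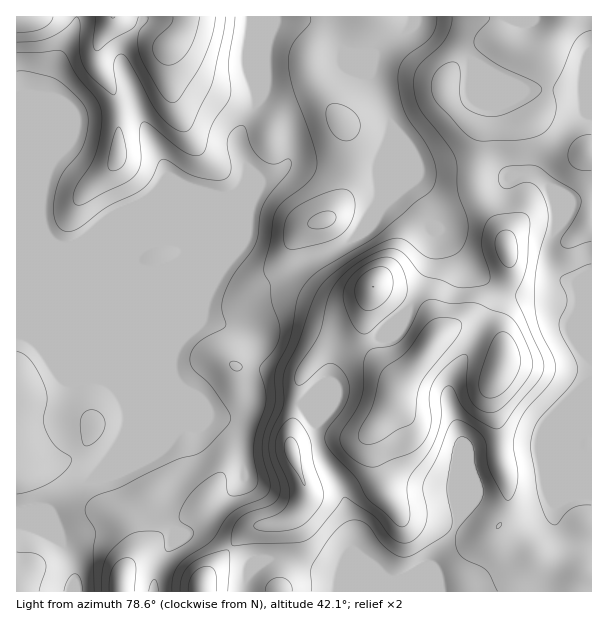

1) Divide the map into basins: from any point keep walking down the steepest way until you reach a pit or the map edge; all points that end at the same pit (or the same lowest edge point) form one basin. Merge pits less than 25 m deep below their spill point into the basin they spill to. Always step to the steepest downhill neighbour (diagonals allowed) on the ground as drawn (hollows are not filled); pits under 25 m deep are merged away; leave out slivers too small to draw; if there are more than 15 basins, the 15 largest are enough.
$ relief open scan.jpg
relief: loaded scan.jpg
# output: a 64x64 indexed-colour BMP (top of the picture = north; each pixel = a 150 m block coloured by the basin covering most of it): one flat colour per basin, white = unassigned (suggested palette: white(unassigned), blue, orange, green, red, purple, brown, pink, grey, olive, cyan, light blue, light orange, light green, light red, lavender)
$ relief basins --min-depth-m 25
<image width="64" height="64" href="data:image/bmp;base64,Qk12CAAAAAAAAHYAAAAoAAAAQAAAAEAAAAABAAQAAAAAAAAIAAATCwAAEwsAABAAAAAAAAAA////ALR3HwAOf/8ALKAsACgn1gC9Z5QAS1aMAMJ34wB/f38AIr28AM++FwDox64AeLv/AIrfmACWmP8A1bDFABERERERERERERESIiIiIiIiIiIiIiIiIiIiIiIiIiIiERERERERERERERIiIiIiIiIiIiIiIiIiIiIiIiIiIiIRERERERERERERESIiIiIiIiIiIiIiIiIiIiIiIiIiIhEREREREREREREREiIiIiIiIiIiIiIiIiIiIiIiIiIiERERERERERERERERIiIiIiIiIiIiIiIiIiIiIiIiIiIREREREREREREREREiIiIiIiIiIiIiIiIiIiIiIiIiIhERERERERERERERERIiIiIiIiIiIiIiIiIiIiIiIiIiEREREREREREREREREREiIiIiIiIiIiIiIiIiIiIiIiIRERERERERERERERERERESIiIiIiIiIiIiIiIiIiIiIhEREREREREREREREREREREiIiIiIiIiIiIiIiIiIiIiERERERERERERERERERERESIiIiIiIiIiIiIiIiIiIiIRERERERERERERERERERERIiIiIiIiIiIiIiIiIiIiIhEREREREREREREREREREREiIiIiIiIiIiIiIiIiIiIiEREREREREREREREREREREiIiIiIiIiIiIiIiIiIiIiIRERERERERERERERERERESIiIiIiIiIiIiIiIiIiIiIhERERERERERERERERERERIiIiIiIiIiIiIiIiIiIiIiERERERERERERERERERERESIiIiIiIiIiIiIiIiIiIiIREREREREREREREREREREREREREiIiIiIiIiIiIiIiIhERERERERERERERERERERERERERIiIiIiIiIiIiIiIiERERERERERERERERERERERERERESIiIiIiIiIiIiIiIRERERERERERERERERERERERERERIiIiIiIiIiIiIiIhERERERERERERERERERERERERERESIiIiIiIiIiIiIiEREREREREREREREREREREREREREREiIiIiIiIiIiIiIRERERERERERERERERERERERERERESIiIiIiIiIiIiIhEREREREREREREREREREREREREREREiIiIiIiIiIiIiERERERERERERERERERERERERERERERIiIiIiIiIiIiIREREREREREREREREREREREREREREREiIiIiIiIiIiIhERERERERERERERERERERERERERERERIiIiIiIiIiIiERERERERERERERERERERERERERERERESIiIiIiIiIiIRERERERERERERERERERERERERERERERESIhIiIiIiIhEREREREREREREREREREREREREREREREREREiIiIiIiERERERERERERERERERERERERERERERERERESIiIiIiIRERERERERERERERERERERERERERERERERERIiIiIiIhERERERERERERERERERERERERERERERERERESIiIiIiERERERERERERERERERERERERERERERERERERIiIiIiIRERERERERERERERERERERERERERERERERERESIiIiIhERERERERERERERERERERERERERERERERERERIiIiIiEREREREREREREREREREREREREREREREREREREiIiIiIREREREREREREREREREREREREREREREREREREiIiIiIhERERERERERERERERERERERERERERERERERESIiIiIiERERERERERERERERERERERERERERERERERERIiIiIiIRERERERERERERERERERERERERERERERERERIiIiIiIhERERERERERERERERERERERERERERERERERIiIiIiIiEREREREREREREREREREREREREREREREREREiIiIiIiIREREREREREREREREREREREREREREREREREiIiIiIiIhERERERERERERERERERERERERERERERERESIiIiIiIiERERERERERERERERERERERERERERERERERIiIiIiIiIREREREREREREREREREREREREREREREREREiIiIiIiIhERERERERERERERERERERERERERERERERESIiIiIiIiERERERERERERERERERERERERERERERERERIiIiIiIhERERERERERERERERERERERERERERERERERESIiIiIhERERERERERERERERERERERERERERERERERERERIiIRERERERERERERERERERERERERERERERERERERERERERERERERERERERERERERERERERERERERERERERERERERERERERERERERERERERERERERERERERERERERERERERERERERERERERERERERERERERERERERERERERERERERERERERERERERERERERERERERERERERERERERERERERERERERERERERERERERERERERERERERERERERERERERERERERERERERERERERERERERERERERERERERERERERERERERERERERERERERERERERERERERERERERERERERERERERERERERERERERERERERERERERERERERERERERERERERERERERERERERERERERERERERERERERERERERERERERERERERERERERERERERERERERERERERERERERERERERERERERERERERERERERERERERERERERERERERERERERERER"/>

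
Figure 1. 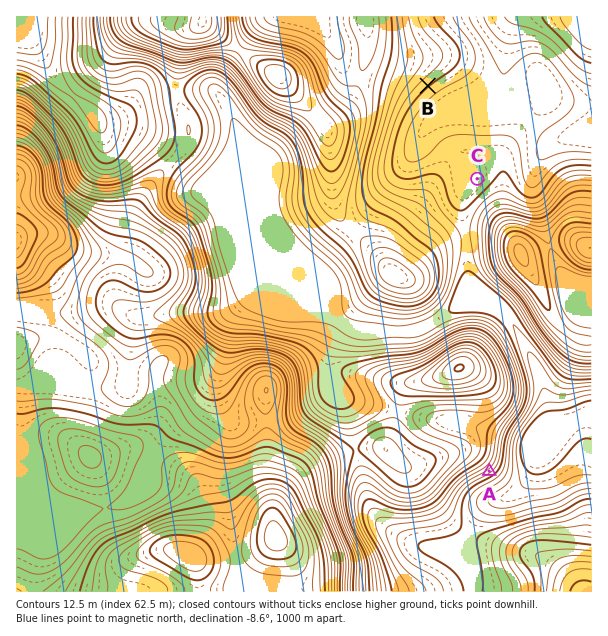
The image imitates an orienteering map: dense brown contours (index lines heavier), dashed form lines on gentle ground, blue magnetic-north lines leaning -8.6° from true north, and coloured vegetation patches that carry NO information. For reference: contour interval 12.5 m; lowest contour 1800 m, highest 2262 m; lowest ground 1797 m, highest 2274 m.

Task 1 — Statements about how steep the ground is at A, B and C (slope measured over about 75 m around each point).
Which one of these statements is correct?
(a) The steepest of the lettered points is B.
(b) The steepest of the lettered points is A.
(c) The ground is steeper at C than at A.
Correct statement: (b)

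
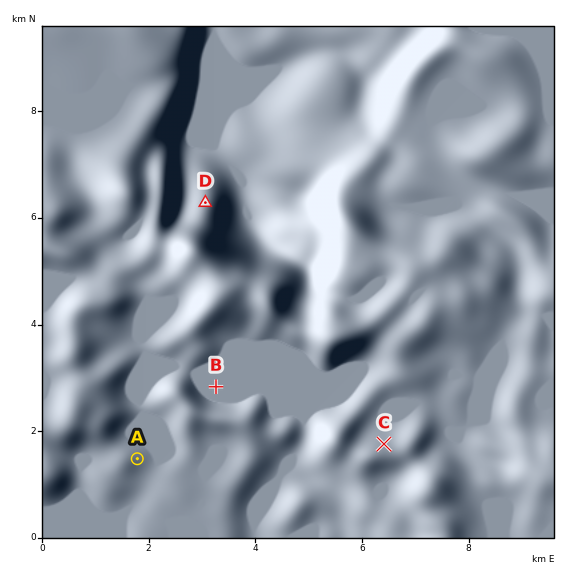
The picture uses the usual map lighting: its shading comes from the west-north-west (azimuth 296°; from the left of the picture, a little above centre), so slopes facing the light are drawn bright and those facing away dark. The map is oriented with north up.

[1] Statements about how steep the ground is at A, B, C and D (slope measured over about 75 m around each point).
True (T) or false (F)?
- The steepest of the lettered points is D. F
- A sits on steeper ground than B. T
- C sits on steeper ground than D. T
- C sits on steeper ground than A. T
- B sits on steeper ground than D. F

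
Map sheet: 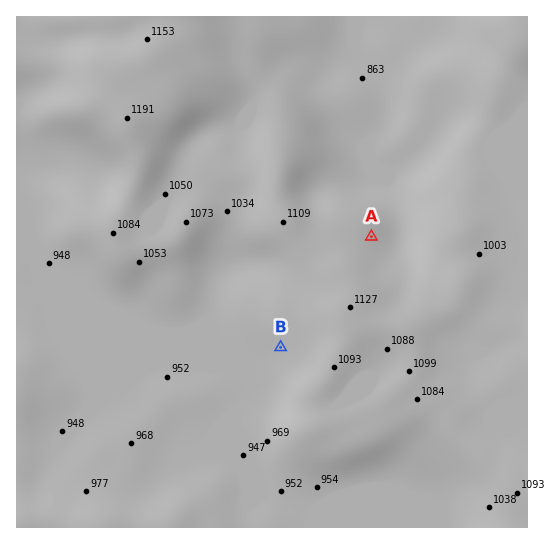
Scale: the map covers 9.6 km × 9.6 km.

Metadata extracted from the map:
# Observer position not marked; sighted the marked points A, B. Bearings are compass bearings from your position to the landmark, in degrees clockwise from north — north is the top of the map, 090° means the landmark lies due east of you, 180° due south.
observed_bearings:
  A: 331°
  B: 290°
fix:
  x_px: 471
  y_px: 417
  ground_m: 1060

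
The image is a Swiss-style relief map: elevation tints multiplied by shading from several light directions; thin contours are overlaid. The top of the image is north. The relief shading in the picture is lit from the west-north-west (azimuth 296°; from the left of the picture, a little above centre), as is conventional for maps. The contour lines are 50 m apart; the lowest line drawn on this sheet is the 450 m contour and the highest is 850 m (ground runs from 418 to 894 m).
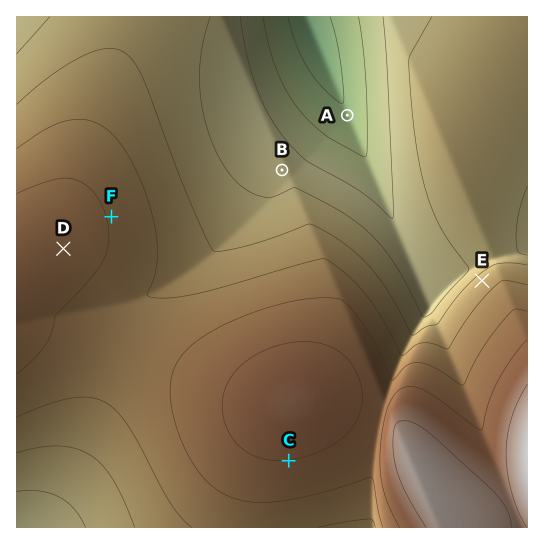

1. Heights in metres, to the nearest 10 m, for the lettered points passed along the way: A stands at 460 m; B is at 580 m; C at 800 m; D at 780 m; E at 670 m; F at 750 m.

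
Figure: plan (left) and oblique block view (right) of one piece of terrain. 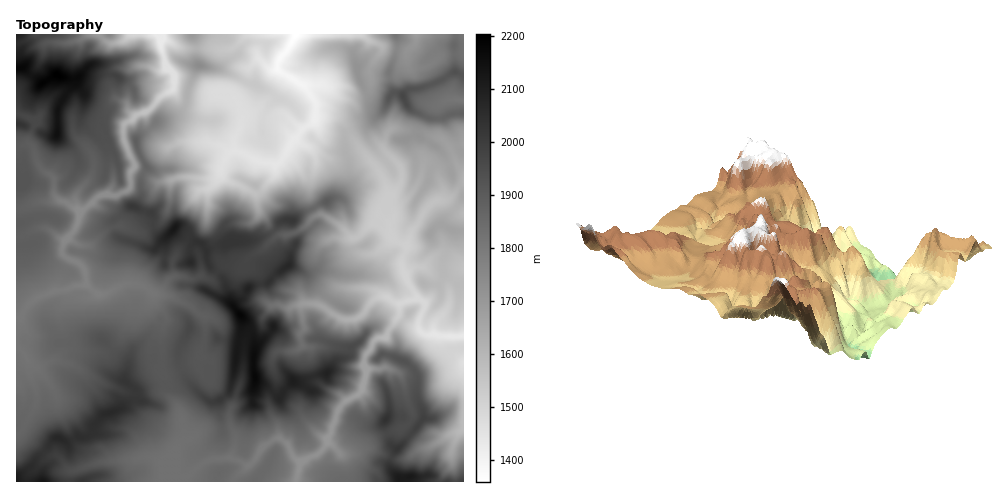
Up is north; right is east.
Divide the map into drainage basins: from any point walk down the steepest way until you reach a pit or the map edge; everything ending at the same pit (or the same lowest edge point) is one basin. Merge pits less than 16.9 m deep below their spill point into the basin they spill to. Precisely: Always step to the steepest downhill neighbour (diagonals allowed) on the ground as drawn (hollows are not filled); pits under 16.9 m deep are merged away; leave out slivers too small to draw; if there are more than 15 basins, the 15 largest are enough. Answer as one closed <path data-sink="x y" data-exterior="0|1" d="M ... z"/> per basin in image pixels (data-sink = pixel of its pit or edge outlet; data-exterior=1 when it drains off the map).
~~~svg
<path data-sink="295 35" data-exterior="1" d="M395 34l-202 0 5 32-8 18-4 18-3 7-14 9-11 2-22 19-4-2-8 0-12 3-5 0-5-14-15-6-5-4 3-20-8-14 0-3 13-14-3-6 1-10 19-14-91 0 1 447 383-1-10-12 0-10 4-7 30-35-7-17 0-24-3-7-10-8-15-6-6 0-8-7-13-6-8 3-4 5-3 7-10 4 2-13-3-2-18-8-24 5-7-3-14-13-17 20-5-18-17-21 17-22 18-4 8-9 13-10 0-8 6-12-5-12 0-9 10-8 36-17 10-12 1-24-3-10 1-17 26-12 13-13 4-11 6-5-3-4-3-10 0-8 9-21 0-11z"/><path data-sink="463 336" data-exterior="1" d="M399 94l-6 0-4 4-4 11-13 13-26 12-1 17 3 10-1 24-10 12-36 17-10 8 0 9 5 12-6 12 0 8-13 10-8 9-18 4-7 11-10 8 17 24 5 18 17-20 14 13 7 3 24-5 18 8 3 2 0 12 8-3 3-7 4-5 8-3 13 6 8 7 6 0 15 6 10 8 3 7 24-15 10-10 13-4 0-63-6 1-15-11 0-14 11-25 0-4-10-5-1-4 21-26-2-7-10-11-7-22-6-8-21-12 4-21-11-5-8-14z"/><path data-sink="161 35" data-exterior="1" d="M192 34l-84 0-5 2-15 13-1 10 3 6-13 14 8 17-3 20 5 4 15 6 5 14 5 0 12-3 8 0 4 2 22-19 21-7 6-7 3-15 10-25-2-8 0-15z"/><path data-sink="417 35" data-exterior="1" d="M455 34l-59 0 2 16-9 21 4 21 10 4 7-7 8 0 15-5 21-12z"/><path data-sink="463 362" data-exterior="1" d="M463 348l-12 3-10 10-24 14 0 25 8 18 9 0 18-10 12 0z"/><path data-sink="463 101" data-exterior="1" d="M458 72l-5 0-20 12-26 6-4 4 3 9 5 7 17 8 14 0 11-5 10 0 1-38z"/><path data-sink="463 269" data-exterior="1" d="M463 231l-9 1-11 28 0 14 15 11 6-2z"/><path data-sink="463 213" data-exterior="1" d="M463 197l-18 22-1 7 10 5 10 0z"/><path data-sink="463 35" data-exterior="1" d="M463 34l-7 0-1 8 0 30 6 3 3-1z"/>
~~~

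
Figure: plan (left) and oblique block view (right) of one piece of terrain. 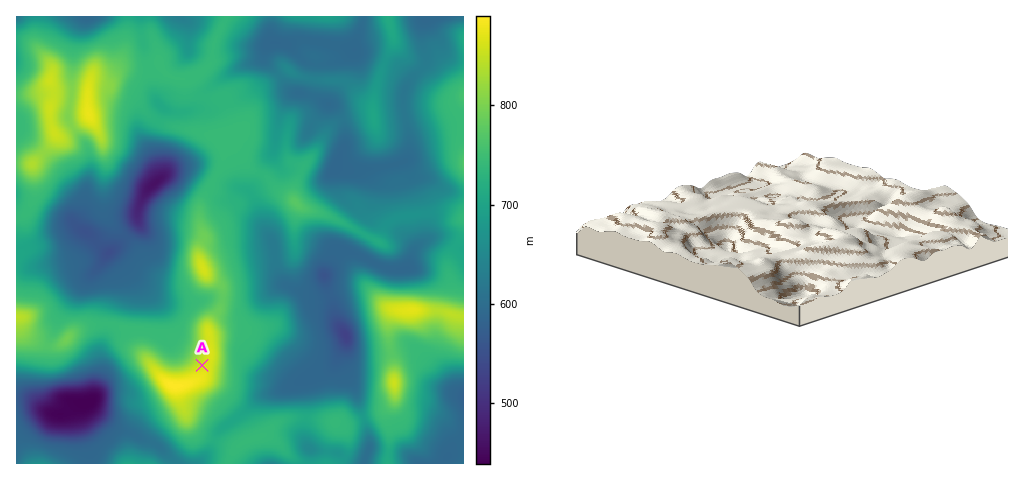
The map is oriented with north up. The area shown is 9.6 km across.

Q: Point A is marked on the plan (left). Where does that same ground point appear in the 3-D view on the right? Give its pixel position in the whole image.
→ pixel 842 235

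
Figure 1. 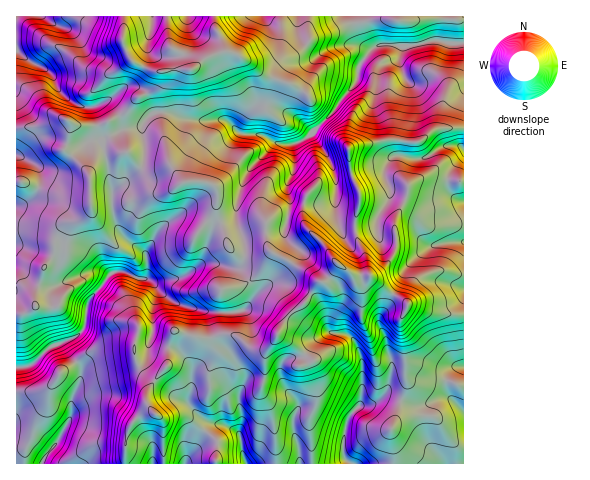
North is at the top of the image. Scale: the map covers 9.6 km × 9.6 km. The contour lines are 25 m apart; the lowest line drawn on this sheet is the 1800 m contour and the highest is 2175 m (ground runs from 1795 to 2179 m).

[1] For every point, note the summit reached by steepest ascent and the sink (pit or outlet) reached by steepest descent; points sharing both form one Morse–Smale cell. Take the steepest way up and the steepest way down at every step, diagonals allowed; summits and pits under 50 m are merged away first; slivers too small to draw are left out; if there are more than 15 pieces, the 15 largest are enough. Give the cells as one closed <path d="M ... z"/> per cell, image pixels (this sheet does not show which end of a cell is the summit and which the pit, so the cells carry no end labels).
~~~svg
<path d="M463 16l-107 0 0 6 4 17 12 10-13 17-1 11-5 10-9 9-13 19-20 20-11 7-20 2-18-9-20-1-18-14-35 0-27-8-10 2-12 13-17 2-13 7 9 14 8 2 18 18 9 1 17-5 11 16 22 0 10 3 4 9 0 23 9 27 9 10 21 4 15-6-12 20-11 10-10 5-18 3 3 15-1 23 2 5 13 4 15 11 11 2 9-7 14-25 18-16 11-17 3-3 6 0 14-18 16 12 15-2-5-19-9-20 0-19 4-21-9-22-3-25 37-8 33 2 17-13 29-2z"/><path d="M339 264l-14 18-6 0-3 3-11 17-18 16-21 35-4 40 11 24 3 46 187 1 1-149-31-3-24-7-40-30-14 1z"/><path d="M110 136l-8 4 0 5 10 42 2 31 7 16 25 21 1 21-2 2-7 0-14-6-8 0-7 4-10-4-8 0-22 6-6-5-5-11-5-6-10 14-8 27 1 9-11 8-9 0 1 78 25-2 8-4 11-14 24-18 14-6 14-1 19 0 6 20 15 15 15-18 0-14 6-19 26 7 11 0 16-4-4-6 1-23-3-15 18-3 10-5 11-10 12-19-2-1-13 6-21-4-9-10-9-27 0-23-4-9-10-3-22 0-11-16-17 5-9-1-18-18-7-1z"/><path d="M355 16l-140 0-1 9 7 15 3 12-18 6-16 12-21 0-10 2-2 13-6 7-12 4-15 18-17 9 2 13 14-7 17-2 12-13 10-2 27 8 35 0 18 14 20 1 18 9 20-2 11-7 20-20 13-19 9-9 5-10 1-11 13-17-11-8z"/><path d="M123 16l-107 1 0 137 19 10 5 10-1 13-5 10-7 6-11 4 1 39 36 10 1-13 8-14 6-7 13-2 10-10-3-37-24-23 4-11 2-16 7 3 26-2 21-10 15-18 12-4 6-7 1-12 3-2-11-1-16-7-8-13-4-10z"/><path d="M132 347l-37 3-34 22-12 15-13 5-20 0 1 72 107-1 2-22 6-17 9-10 12-3-7-11 7-18-15-15z"/><path d="M178 331l-4 1-5 12-1 20-21 29-1 7 3 7 15 11 14-3 7 1 29 21 3 4-1 23 60 0-2-41-4-14-8-16 2-36 5-9-5 2-11-2-21-14-32 4z"/><path d="M463 128l-28 1-17 13-33-2-37 8 3 25 9 22-4 21 0 19 9 20 5 20 6-1 8-6 11-17 1-15-2-11 2-9 10-16 2-14 19-10 37 5z"/><path d="M106 122l-7 4-28-2-4 20-3 6 24 23 3 37-10 10-13 2-6 7-8 14-1 14 5 5 5 11 6 5 22-6 8 0 10 4 7-4 8 0 14 6 7 0 2-2 0-19-26-23-8-20-1-27-10-42 0-5 7-4z"/><path d="M214 16l-90 0-1 29 6 12 5 6 16 7 40 0 16-12 18-6-3-12-5-11z"/><path d="M180 415l-19 3 2 3 1 42 51 1 2-5-1-20-23-18z"/><path d="M152 412l-11 2-9 10-6 17-1 23 39-1-1-42z"/><path d="M19 246l-3 0 0 67 4 2 12-5 4-4-1-9 8-27 9-13z"/><path d="M17 155l-1 51 2 0 16-9 5-10 1-13-5-10z"/>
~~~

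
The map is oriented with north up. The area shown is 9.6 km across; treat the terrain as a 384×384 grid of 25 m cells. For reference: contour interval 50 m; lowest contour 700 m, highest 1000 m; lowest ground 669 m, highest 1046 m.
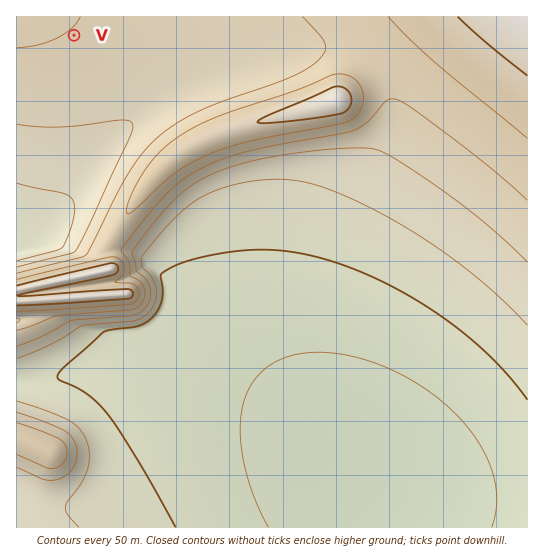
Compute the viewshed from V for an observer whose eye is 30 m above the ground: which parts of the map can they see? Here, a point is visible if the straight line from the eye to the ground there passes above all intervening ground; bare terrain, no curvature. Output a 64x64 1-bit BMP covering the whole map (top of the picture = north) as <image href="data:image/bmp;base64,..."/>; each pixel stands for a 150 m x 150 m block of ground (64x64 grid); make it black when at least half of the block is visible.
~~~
<image width="64" height="64" href="data:image/bmp;base64,Qk0+AgAAAAAAAD4AAAAoAAAAQAAAAEAAAAABAAEAAAAAAAACAAATCwAAEwsAAAIAAAAAAAAA////AAAAAAAAAAAAAAAAAAAAAAAAAAAAAAAAAAAAAAAAAAAAAAAAAAAAAAAAAAAAAAAAAAAAAAAAAAAAAAAAAAAAAAAAAAAAAAAAAAAAAAAAAAAAAAAAAAAAAAAAAAAAAAAAAAAAAAAAAAAAAAAAAAAAAAAAAAAAAAAAAAAAAAAAAAAAAAAAAAAAAAAAAAAAAAAAAAAAAAAAAAAAAAAAAAAAAAAAAAAAAAAAAAAAAAAAAAAAAAAAAAAAAAAAAAAAAAAAAAAAAAAAAAAAAAAAAAAAAAAAAAAAAAAAAAAAAAAAAAAAAAAAAAAAAAAAAAAAAAYAAAAAAADwAgAAAAAAAP+AAAAAAAAA//gAAAAAAAD/+AAAAAAAAP/gAAAAAAAA/+AAAAAAAAD/8AAAAAAAAP/4AAAAAAAAf/gAAAAAAAB//AAAAAAAAD/+AAAAAAAAP/4AAAAAAAAf/wAAAAAAAB//gAAAAAAAH//AAAAAAAAf/+AAAAAAAB//8AAAAAAAH//8AAAAAAA///8AAAAAAH///8AAAAAAf///+AAAAAD/////gAAAAP/////8AAAA//////8AAAP//////wAAP///////gAP///////+AP////////4H//////////////////////////////////////////////////////////////////w=="/>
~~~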